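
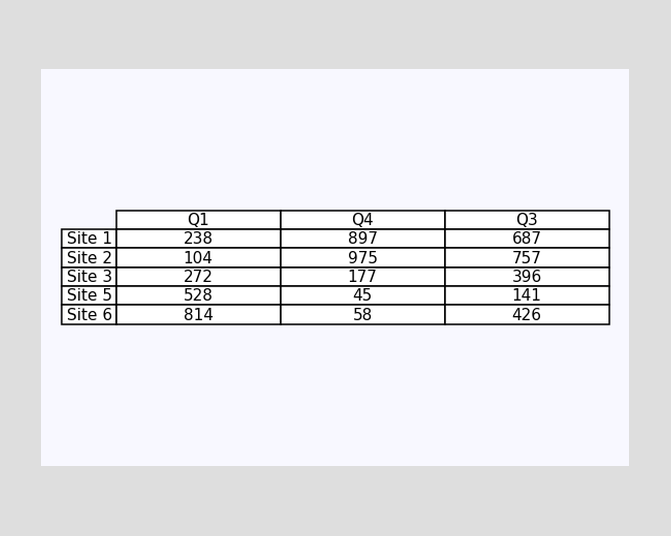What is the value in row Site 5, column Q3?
The (Site 5, Q3) cell reads 141.

141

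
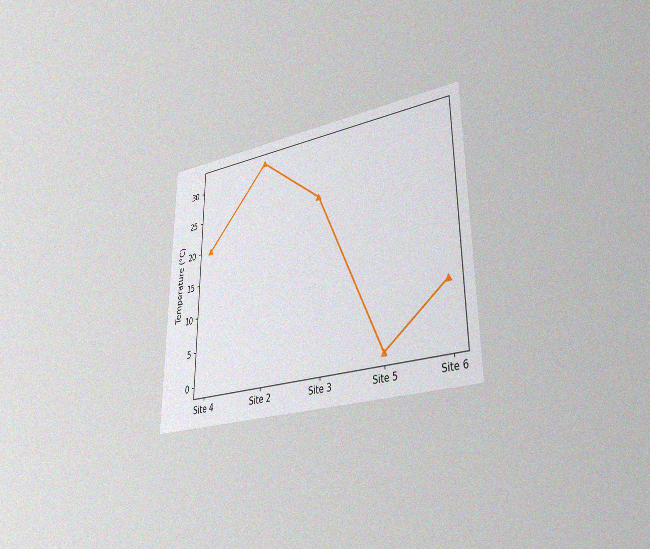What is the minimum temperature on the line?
The chart is viewed slightly from the right, with some photo noise. The lowest point is at Site 5, and reading across to the y-axis gives 0°C.

0°C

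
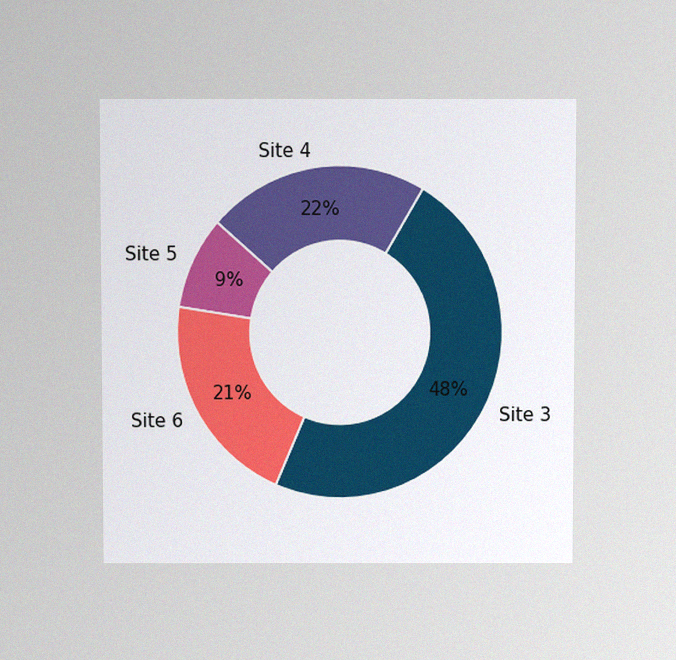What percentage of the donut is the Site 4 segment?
22%

The chart is viewed slightly from above, with some photo noise. The Site 4 segment takes up 22% of the ring.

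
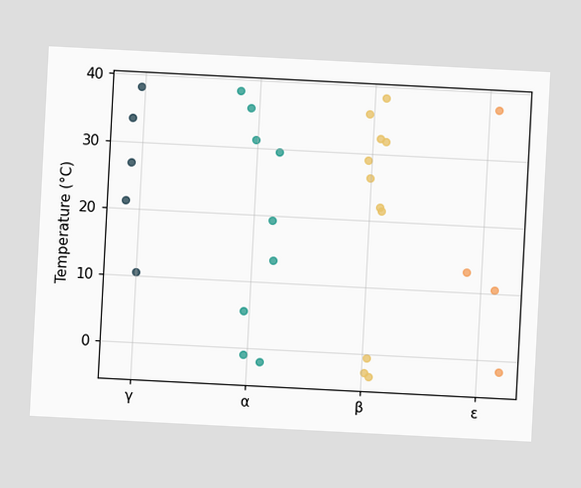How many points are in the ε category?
4

The chart is tilted about 3° clockwise. Counting the markers in the ε column gives 4.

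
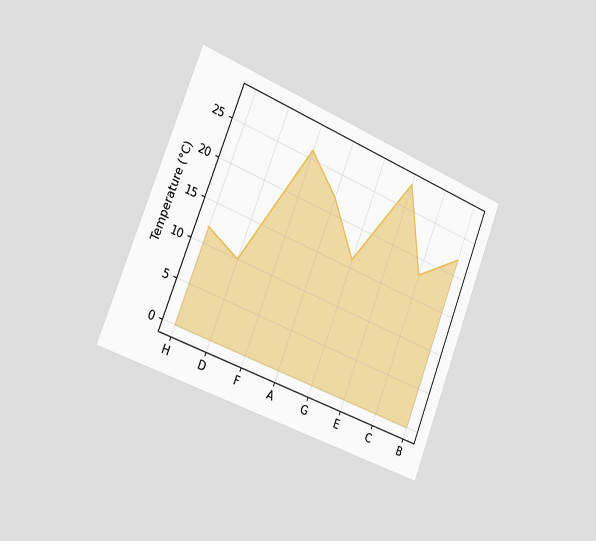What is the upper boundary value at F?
The chart is tilted about 21° clockwise and viewed slightly from the left. At F the upper boundary is at 26°C.

26°C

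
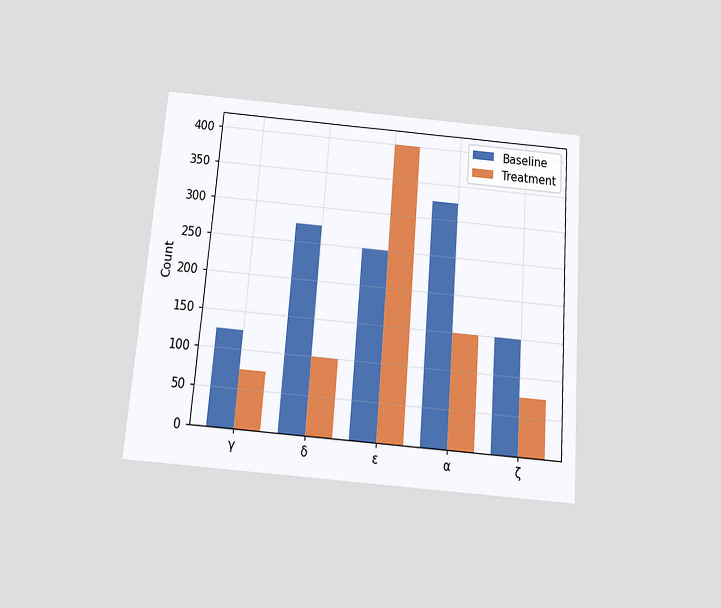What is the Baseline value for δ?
The chart is tilted about 5° clockwise and viewed slightly from below. The Baseline bar at δ reaches 275 on the y-axis.

275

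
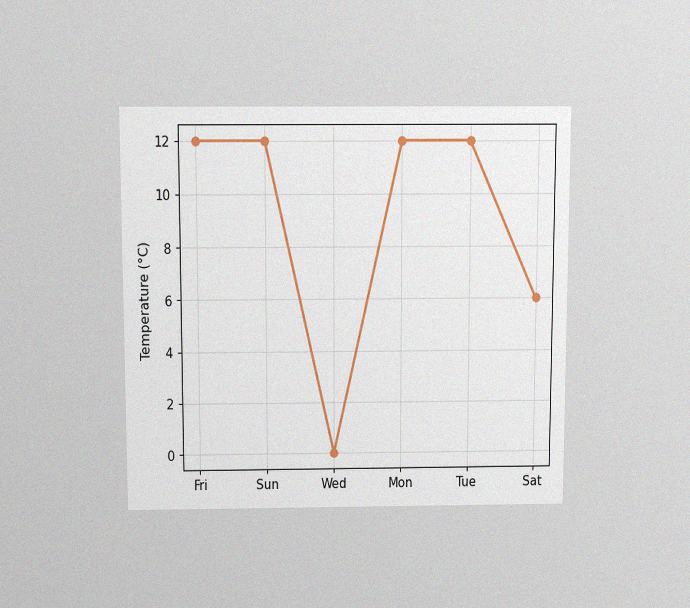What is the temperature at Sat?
The chart is viewed slightly from above, with some photo noise. At Sat, the line is at 6°C.

6°C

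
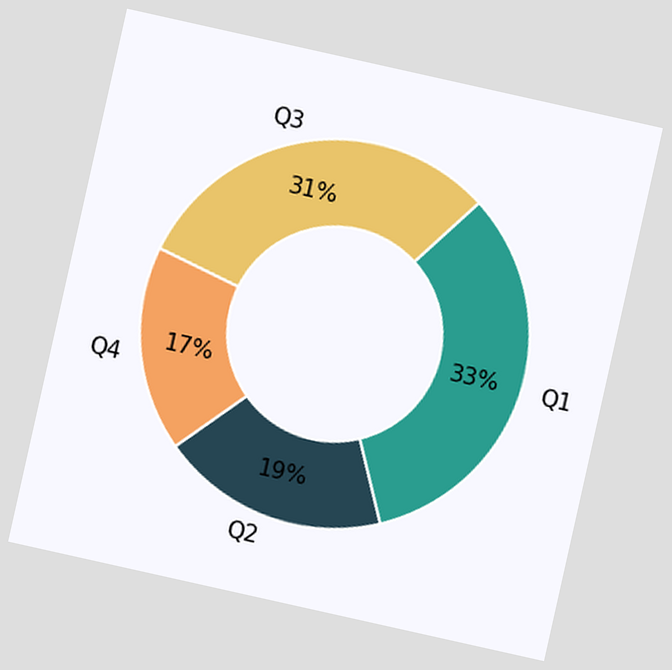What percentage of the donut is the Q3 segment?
The chart is tilted about 13° clockwise. The Q3 segment takes up 31% of the ring.

31%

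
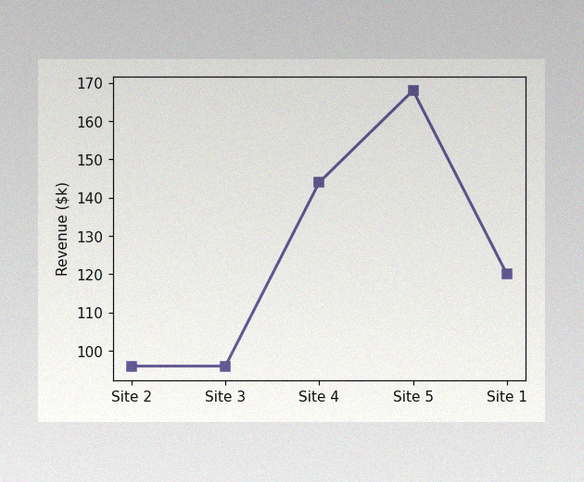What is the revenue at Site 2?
$96k

The image has some photo noise and uneven lighting. At Site 2, the line is at $96k.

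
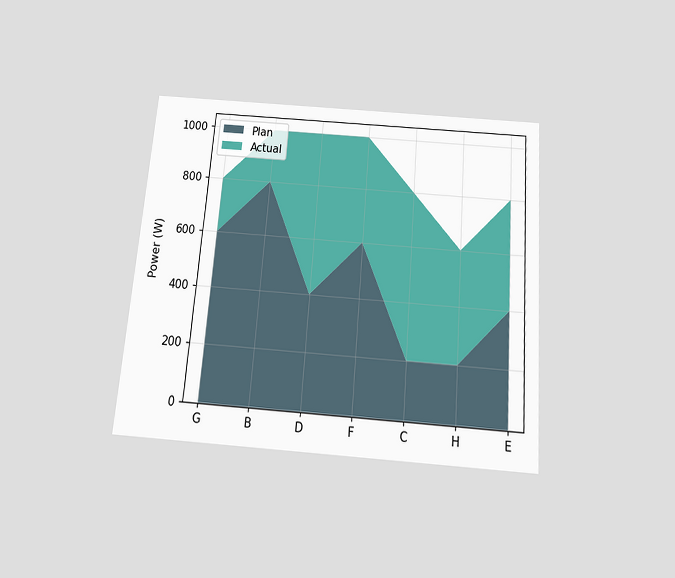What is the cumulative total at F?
The chart is tilted about 5° clockwise and viewed slightly from below. The stacked total at F reaches 1000W.

1000W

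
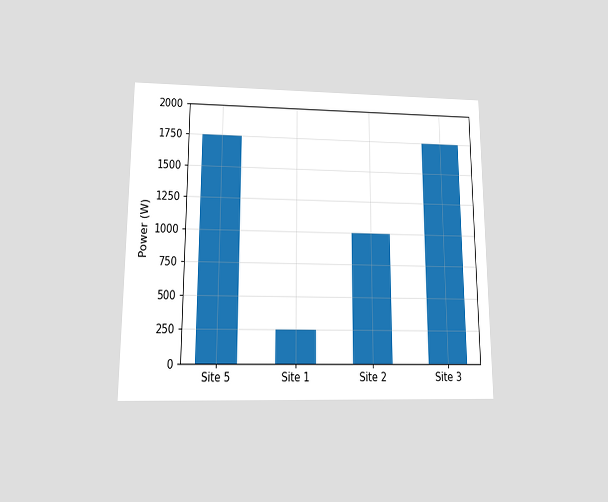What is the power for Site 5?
1750W

The chart is viewed slightly from below. Reading along the chart's y-axis, the Site 5 bar reaches 1750W.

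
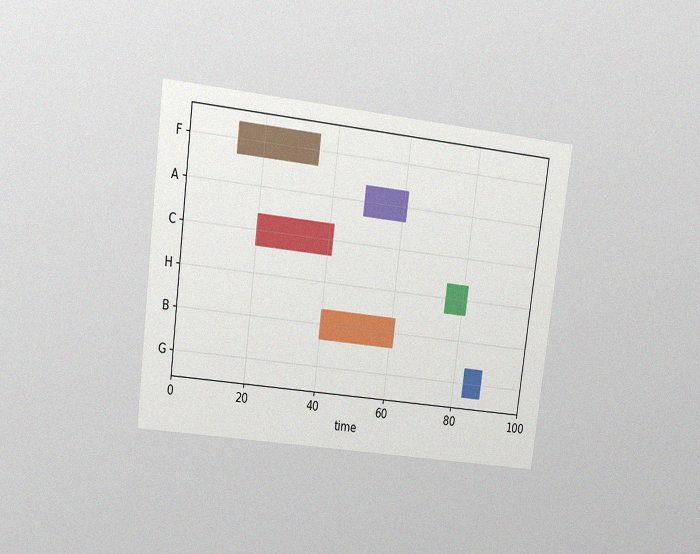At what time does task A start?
49

The chart is tilted about 7° clockwise and viewed at a slight angle, with some photo noise. The A bar begins at t=49.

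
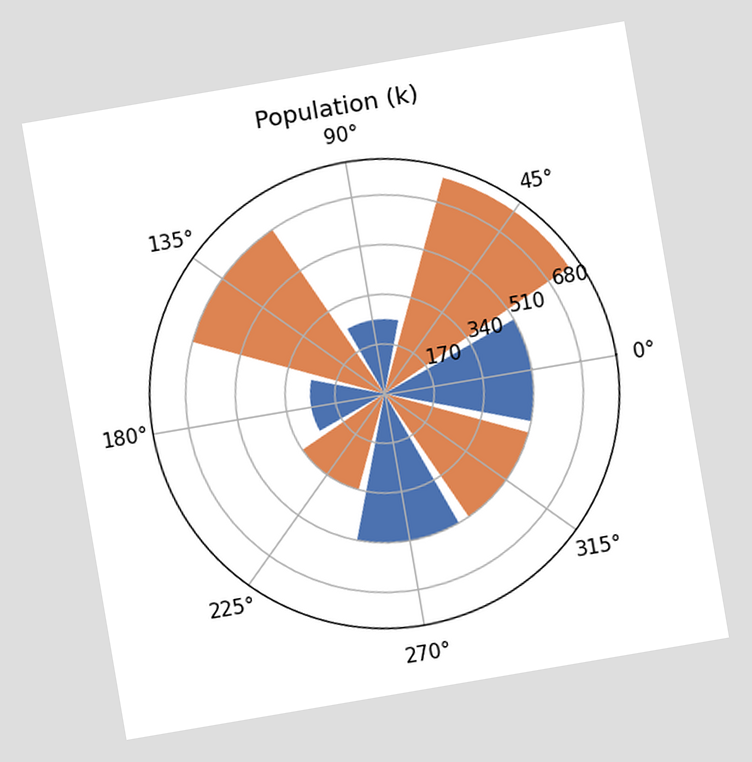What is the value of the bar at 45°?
765k

The chart is tilted about 10° counter-clockwise. The bar at 45° reaches 765k on the radial axis.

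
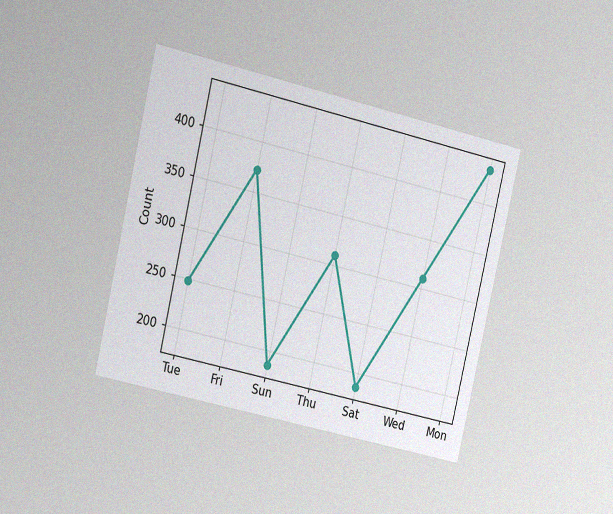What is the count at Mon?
434

The chart is tilted about 13° clockwise and viewed slightly from the left, with some photo noise. At Mon, the line is at 434.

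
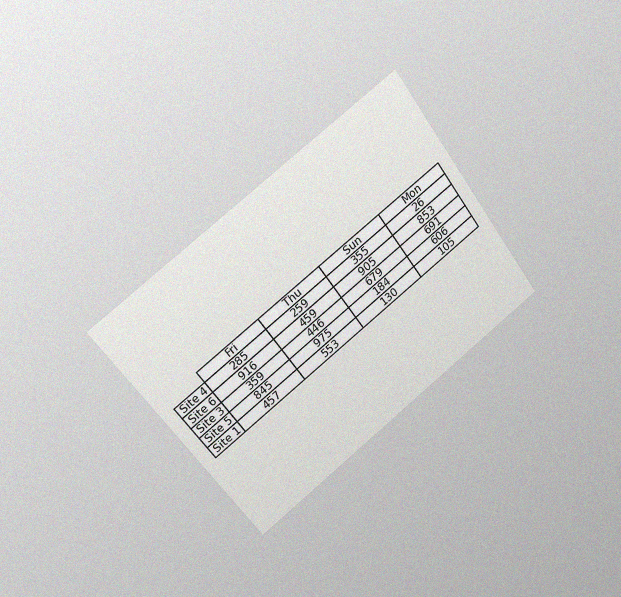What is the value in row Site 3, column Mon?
691

The chart is tilted about 37° counter-clockwise and viewed slightly from the left, with some photo noise. The (Site 3, Mon) cell reads 691.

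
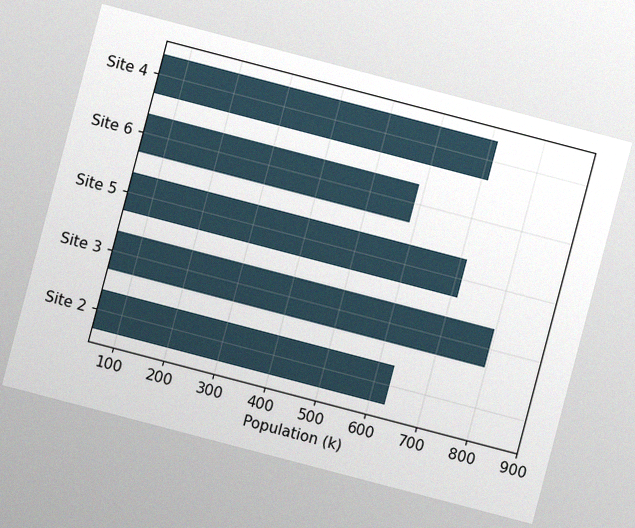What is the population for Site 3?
The chart is tilted about 15° clockwise, with some photo noise. Reading along the chart's x-axis, the Site 3 bar reaches 798k.

798k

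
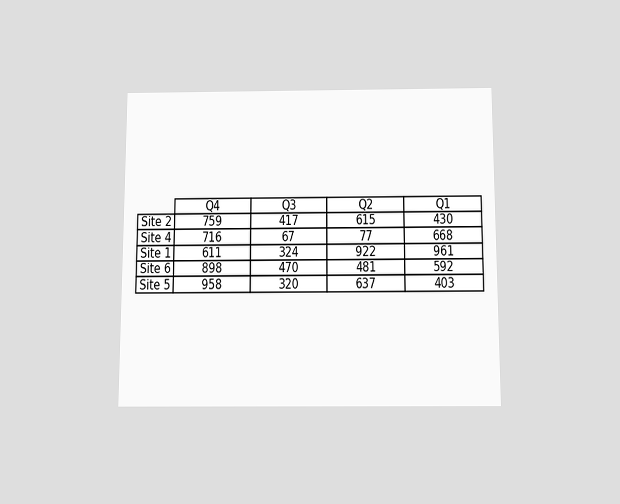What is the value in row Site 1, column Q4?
The chart is viewed slightly from below. The (Site 1, Q4) cell reads 611.

611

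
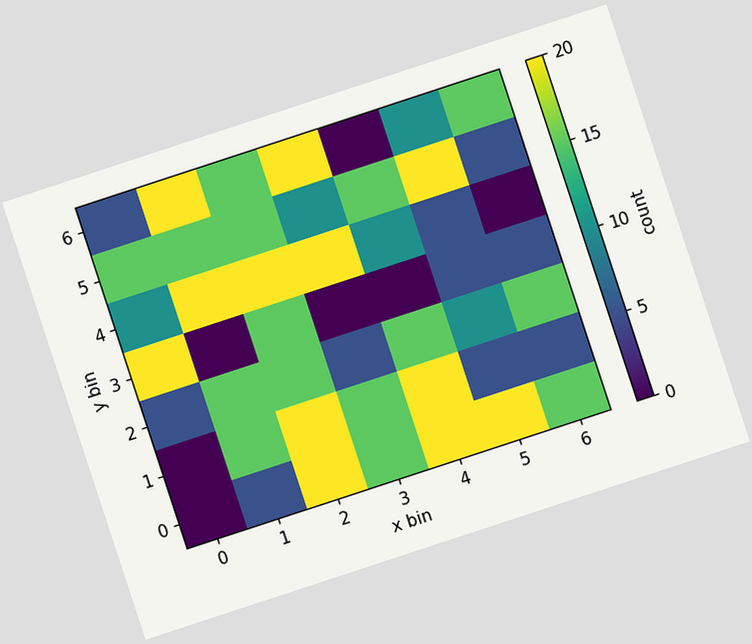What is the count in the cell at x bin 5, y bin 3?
5

The chart is tilted about 18° counter-clockwise. Matching the cell (5, 3) against the colorbar gives 5.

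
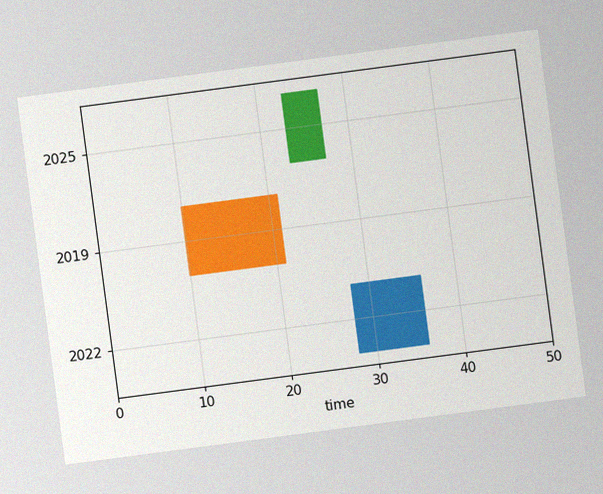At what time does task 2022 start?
The chart is tilted about 7° counter-clockwise, with some photo noise. The 2022 bar begins at t=28.

28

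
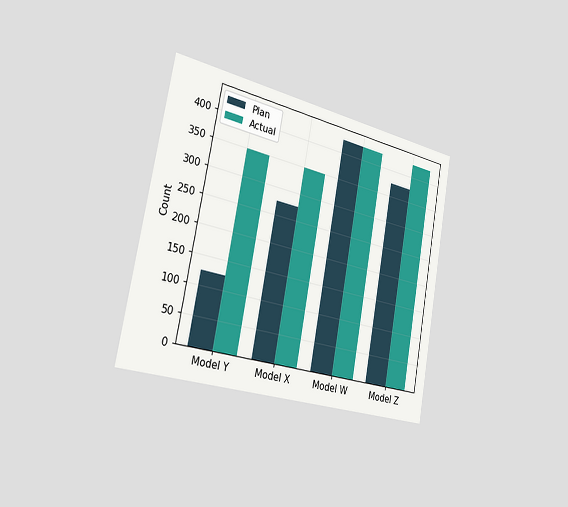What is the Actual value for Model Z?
425

The chart is tilted about 10° clockwise and viewed slightly from the left. The Actual bar at Model Z reaches 425 on the y-axis.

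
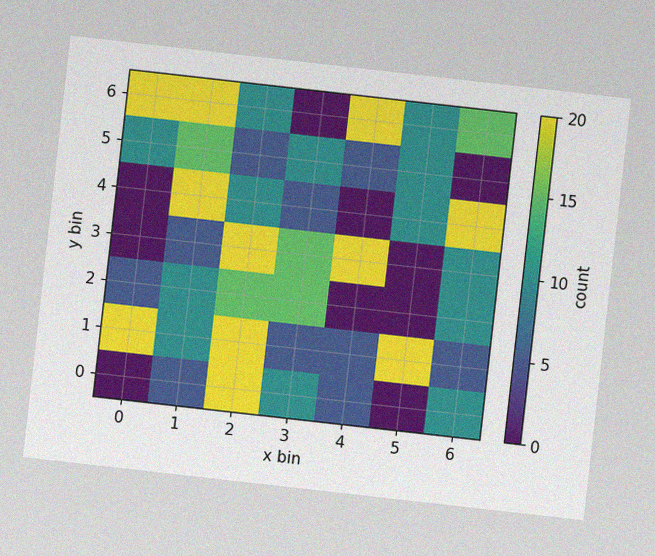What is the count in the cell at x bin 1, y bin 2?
10

The chart is tilted about 6° clockwise, with some photo noise. Matching the cell (1, 2) against the colorbar gives 10.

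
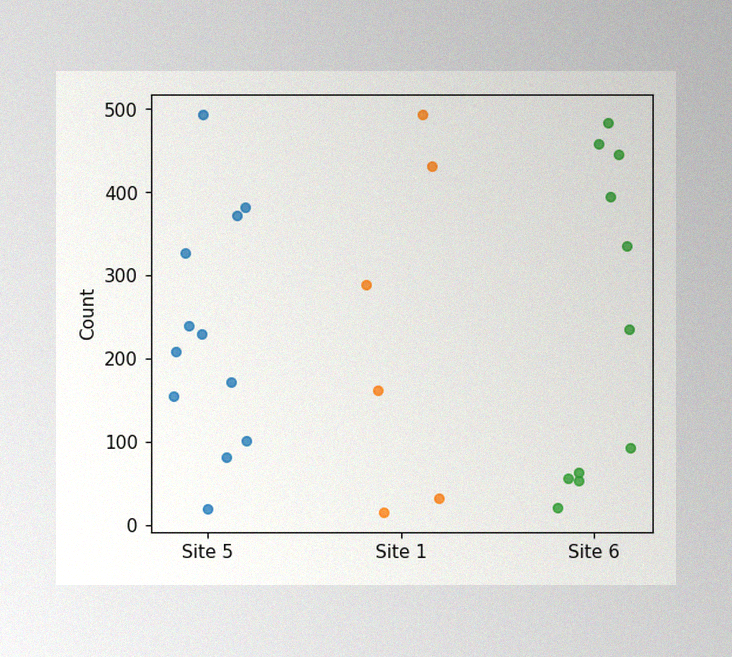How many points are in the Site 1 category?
6

The image has some photo noise and uneven lighting. Counting the markers in the Site 1 column gives 6.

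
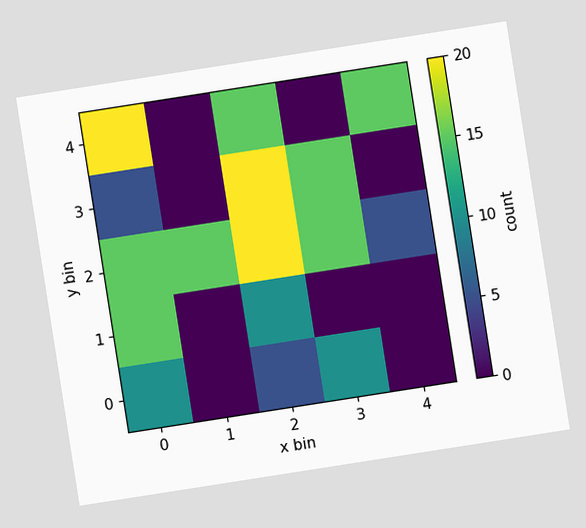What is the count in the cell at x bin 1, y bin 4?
The chart is tilted about 9° counter-clockwise. Matching the cell (1, 4) against the colorbar gives 0.

0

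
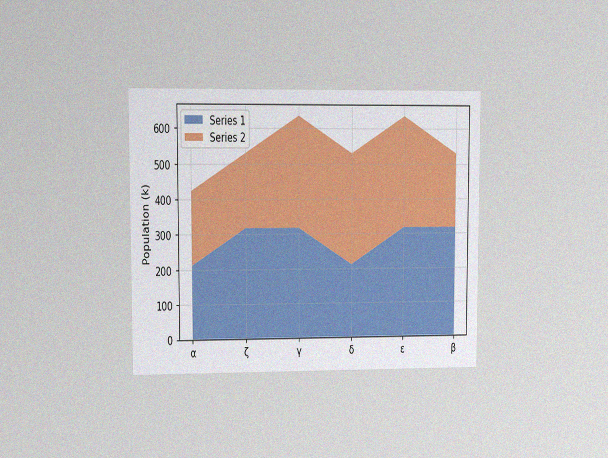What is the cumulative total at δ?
530k

The chart is viewed at a slight angle, with some photo noise. The stacked total at δ reaches 530k.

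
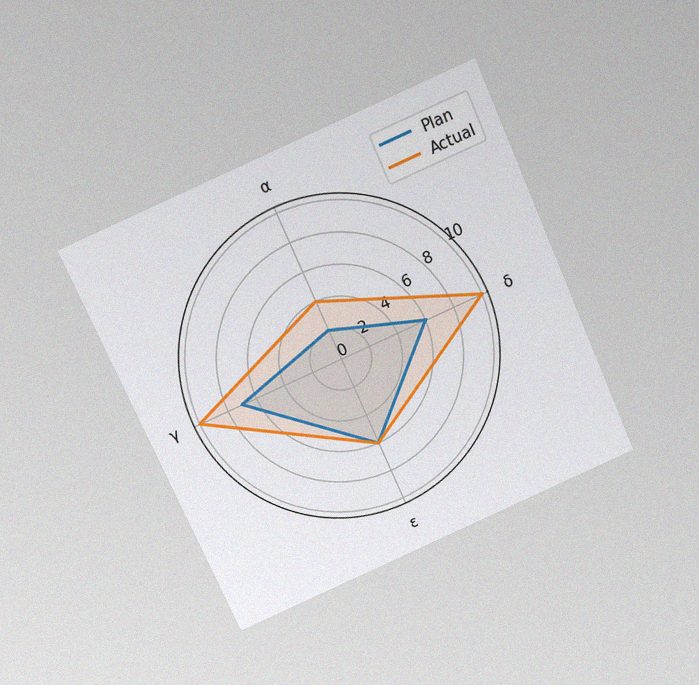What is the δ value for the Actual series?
The chart is tilted about 24° counter-clockwise and viewed slightly from above, with some photo noise. On the δ axis, Actual reaches 10.

10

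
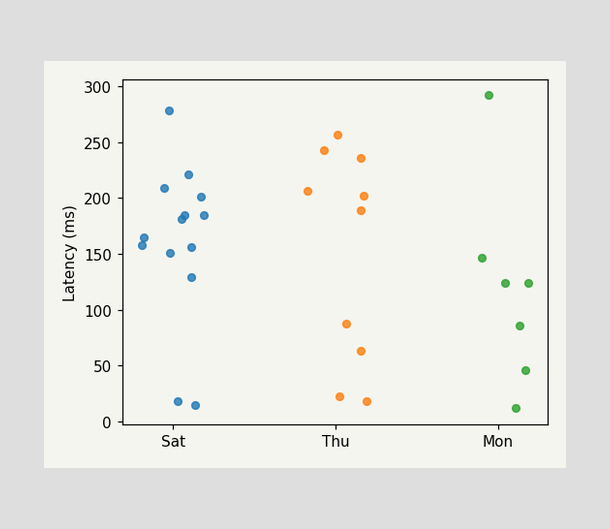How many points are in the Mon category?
Counting the markers in the Mon column gives 7.

7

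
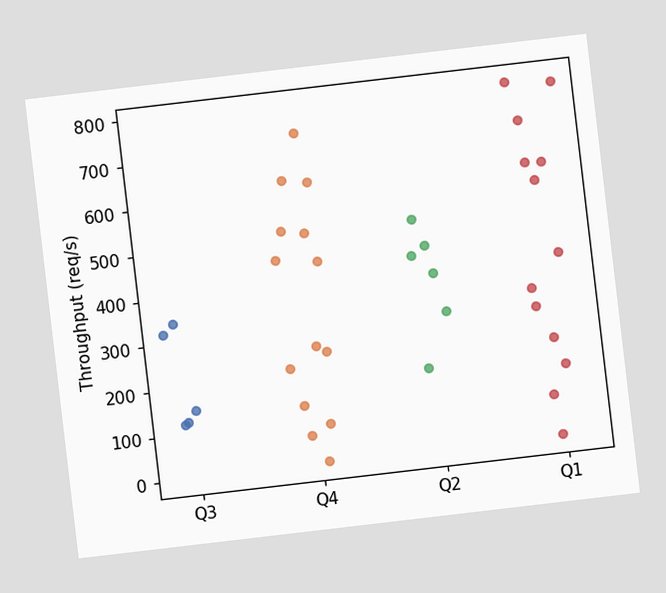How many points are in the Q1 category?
The chart is tilted about 7° counter-clockwise. Counting the markers in the Q1 column gives 13.

13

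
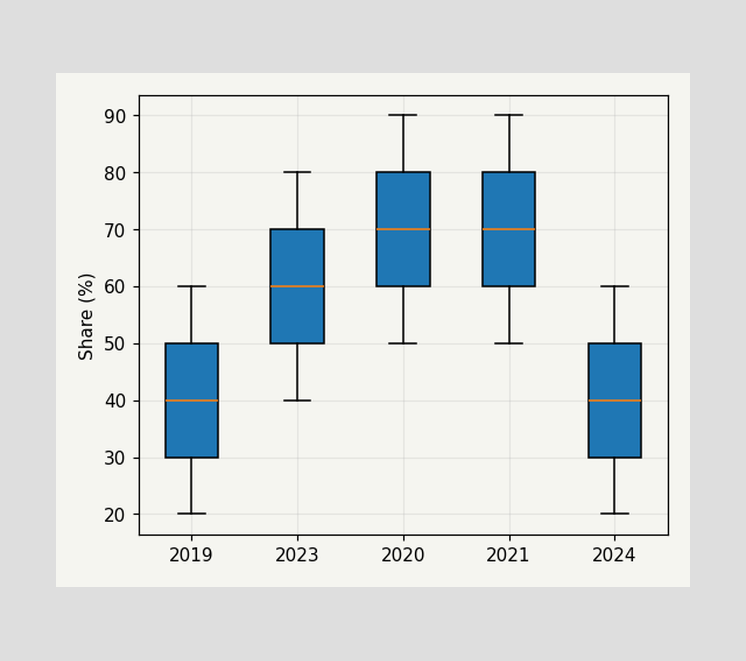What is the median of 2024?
The median line in the 2024 box sits at 40%.

40%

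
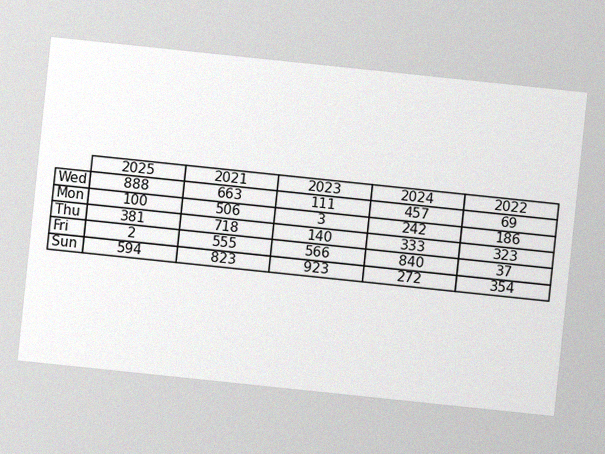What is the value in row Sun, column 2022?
The chart is tilted about 6° clockwise, with some photo noise. The (Sun, 2022) cell reads 354.

354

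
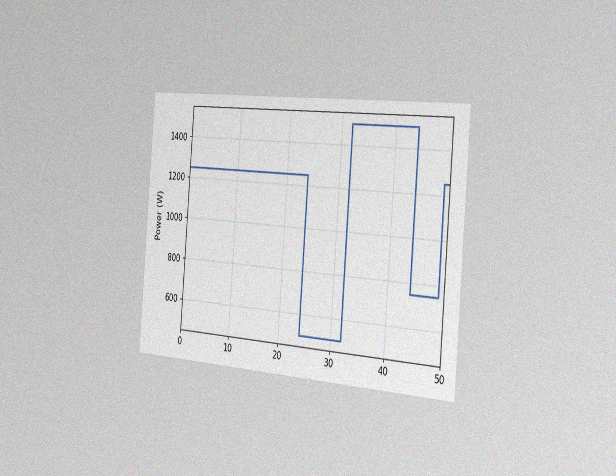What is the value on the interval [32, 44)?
The chart is tilted about 5° clockwise and viewed slightly from the right, with some photo noise. On [32, 44) the step sits at 1500W.

1500W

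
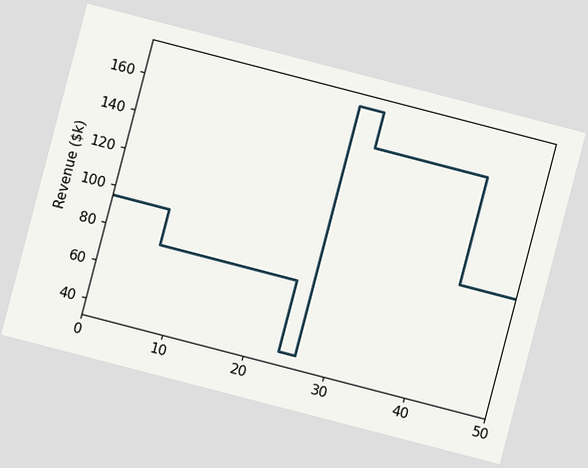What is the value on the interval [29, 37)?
$152k

The chart is tilted about 15° clockwise. On [29, 37) the step sits at $152k.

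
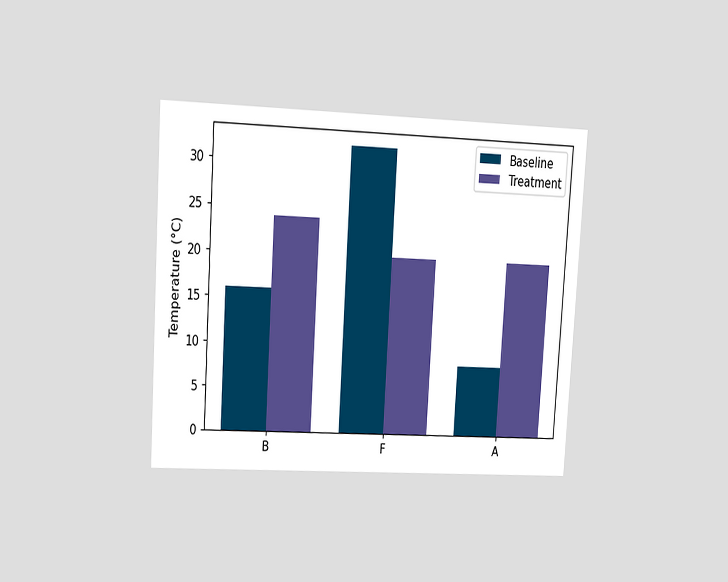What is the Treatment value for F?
The chart is tilted about 4° clockwise and viewed at a slight angle. The Treatment bar at F reaches 20°C on the y-axis.

20°C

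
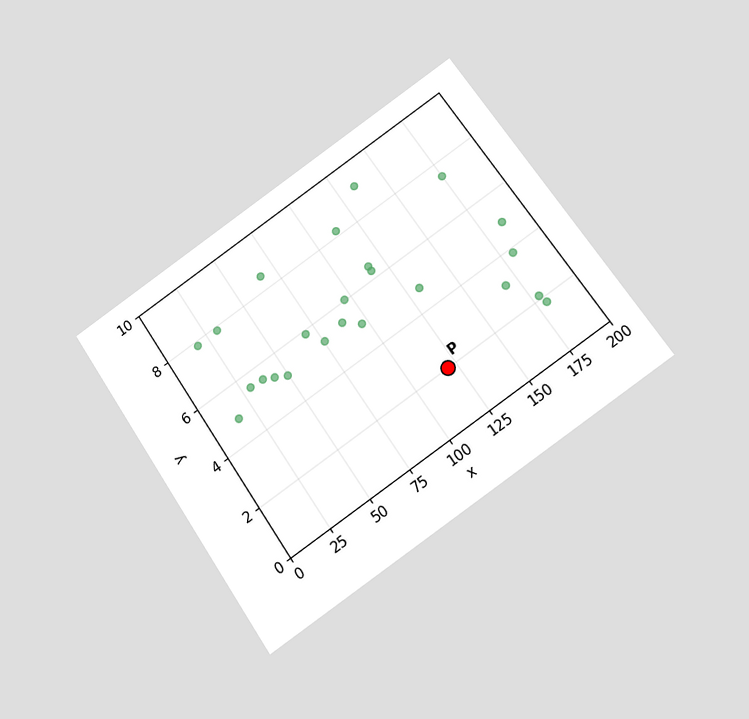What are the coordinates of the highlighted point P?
(120, 2)

The chart is tilted about 35° counter-clockwise and viewed at a slight angle. Following the gridlines from P to each axis, P sits at (120, 2).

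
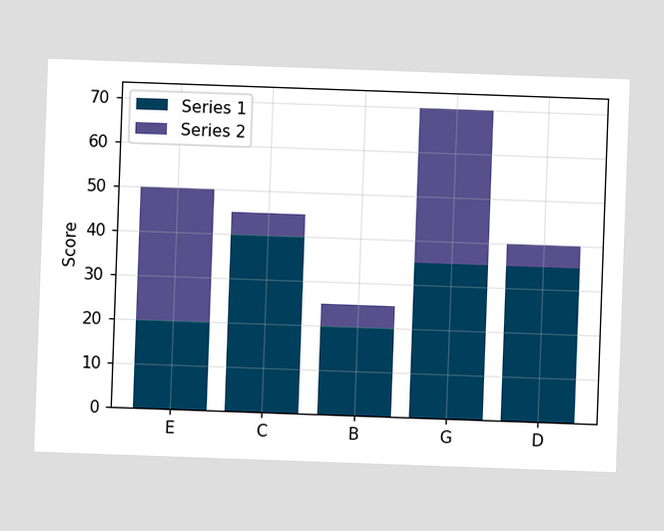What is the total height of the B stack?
The chart is tilted about 2° clockwise. The B stack's top reaches 25 on the y-axis.

25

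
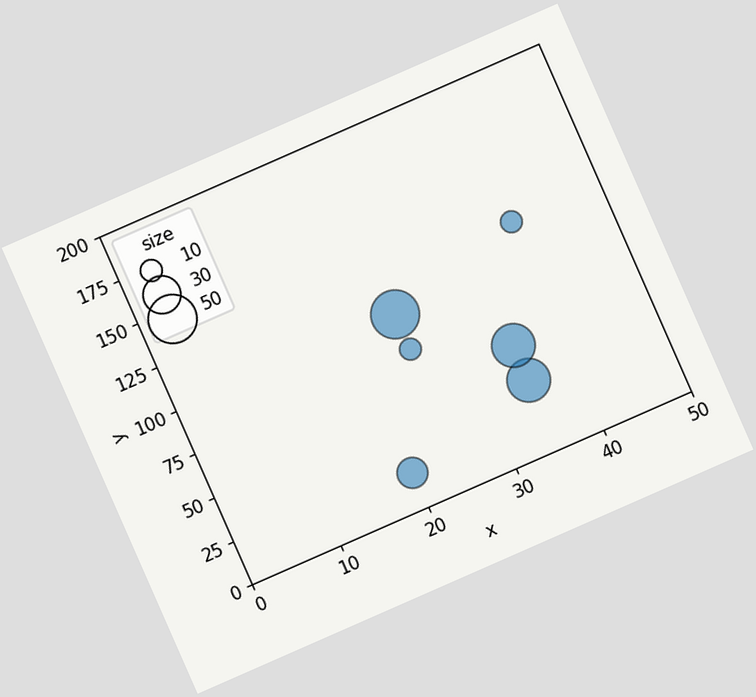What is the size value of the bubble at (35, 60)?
40

The chart is tilted about 24° counter-clockwise. Matching the bubble at (35, 60) against the size legend gives 40.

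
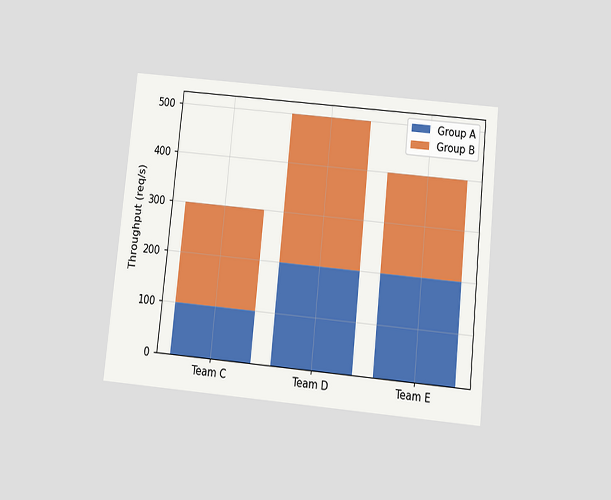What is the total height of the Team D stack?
500req/s

The chart is tilted about 6° clockwise and viewed slightly from below. The Team D stack's top reaches 500req/s on the y-axis.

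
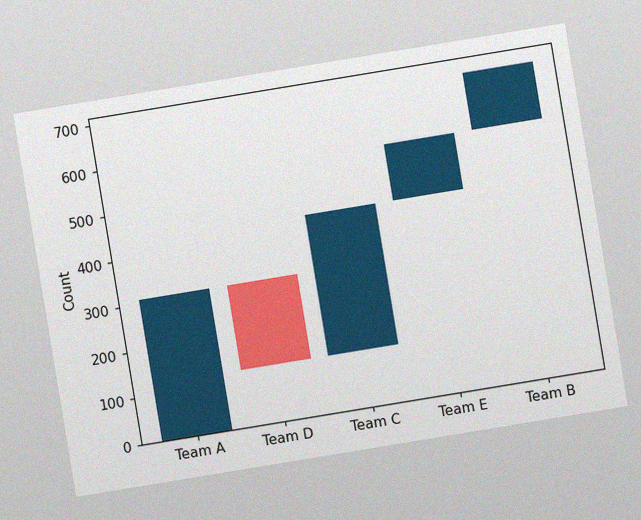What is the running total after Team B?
The chart is tilted about 9° counter-clockwise, with some photo noise. After Team B the running total reaches 682.

682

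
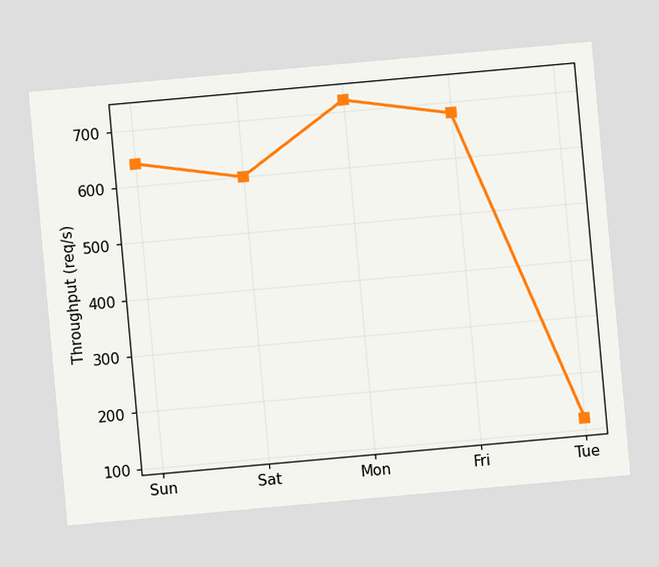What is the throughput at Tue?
120req/s

The chart is tilted about 5° counter-clockwise. At Tue, the line is at 120req/s.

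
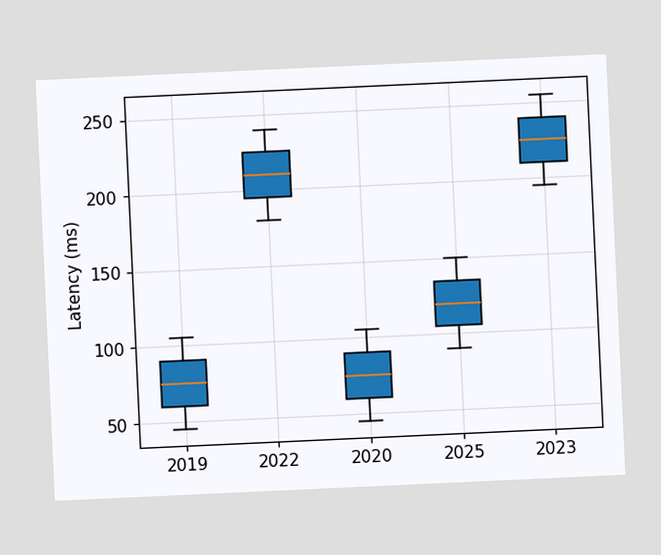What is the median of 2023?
The chart is tilted about 3° counter-clockwise. The median line in the 2023 box sits at 225ms.

225ms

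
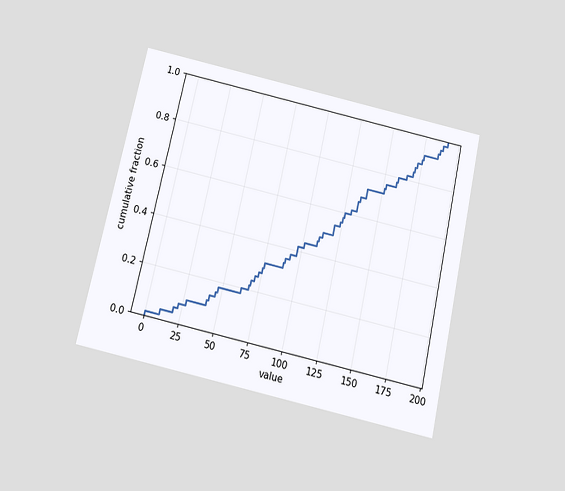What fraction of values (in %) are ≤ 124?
The chart is tilted about 13° clockwise and viewed slightly from below. At x=124 the ECDF step is at 56%.

56%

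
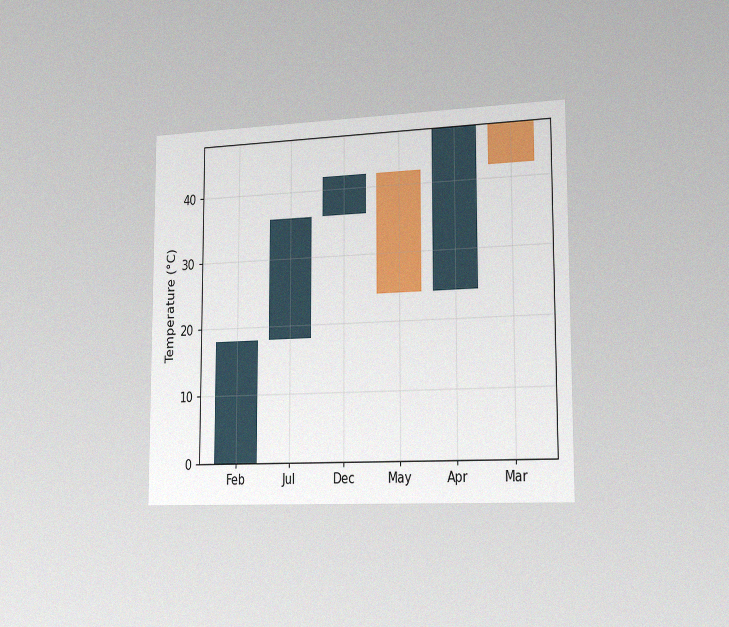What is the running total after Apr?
48°C

The chart is viewed slightly from the right, with some photo noise. After Apr the running total reaches 48°C.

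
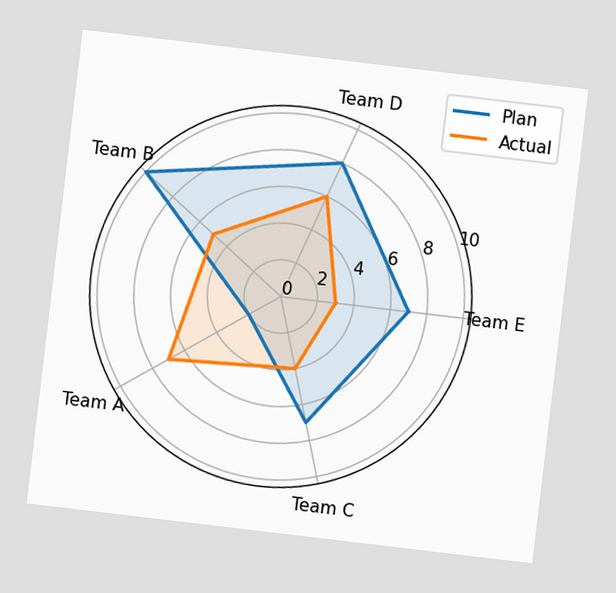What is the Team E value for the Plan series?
7

The chart is tilted about 7° clockwise. On the Team E axis, Plan reaches 7.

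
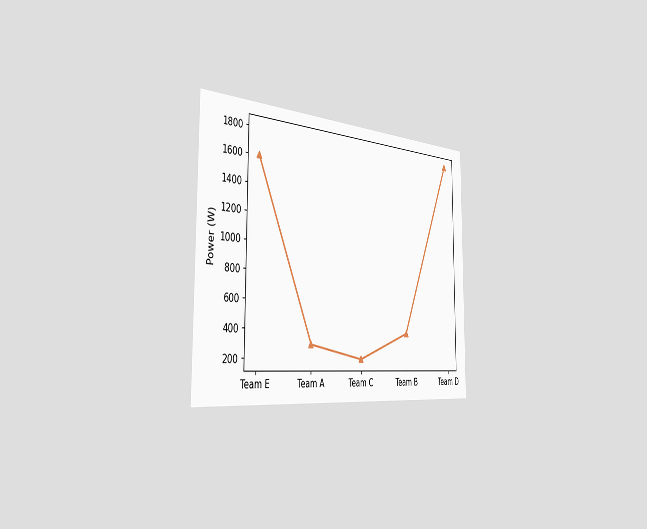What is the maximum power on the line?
1800W

The chart is viewed slightly from the left. The highest point is at Team D, and reading across to the y-axis gives 1800W.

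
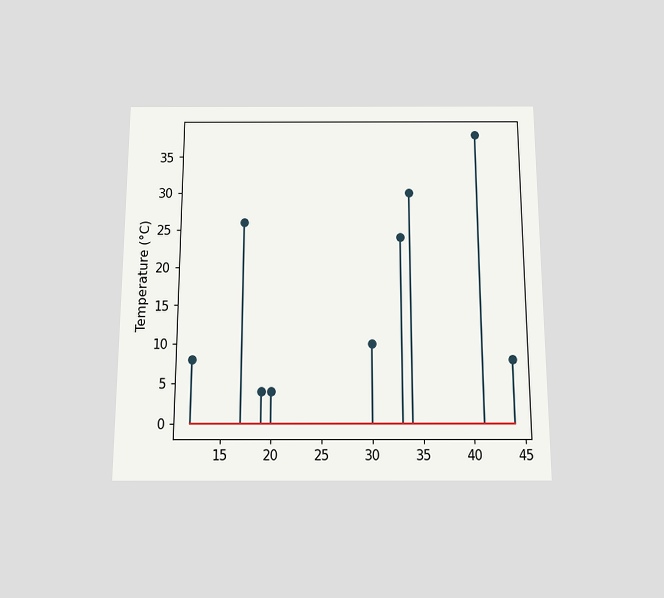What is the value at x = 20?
4°C

The chart is viewed slightly from below. The stem at x=20 reaches 4°C.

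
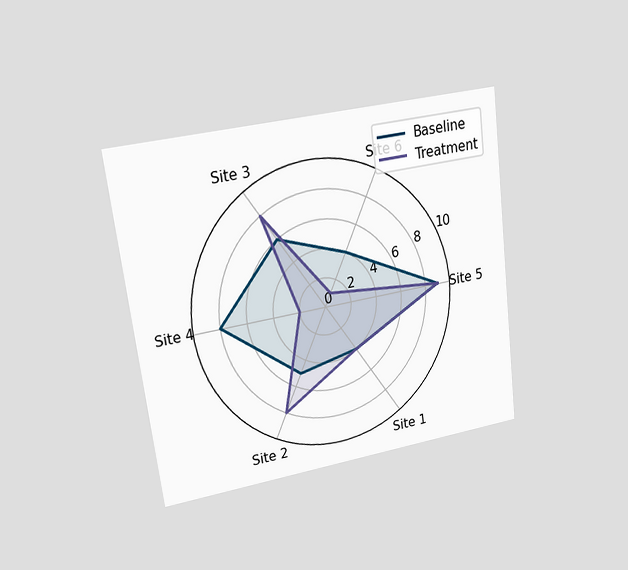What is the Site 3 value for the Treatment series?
8

The chart is tilted about 7° counter-clockwise and viewed at a slight angle. On the Site 3 axis, Treatment reaches 8.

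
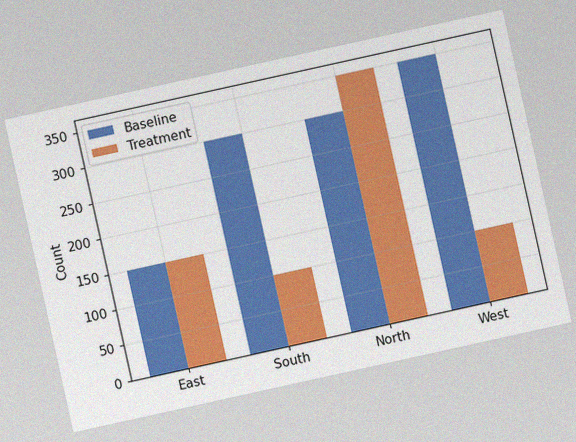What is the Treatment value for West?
The chart is tilted about 12° counter-clockwise, with some photo noise. The Treatment bar at West reaches 100 on the y-axis.

100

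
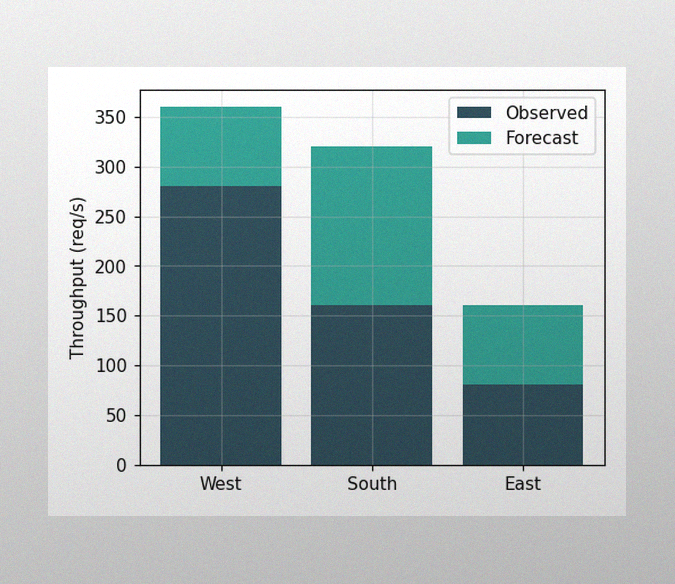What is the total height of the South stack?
320req/s

The image has some photo noise and uneven lighting. The South stack's top reaches 320req/s on the y-axis.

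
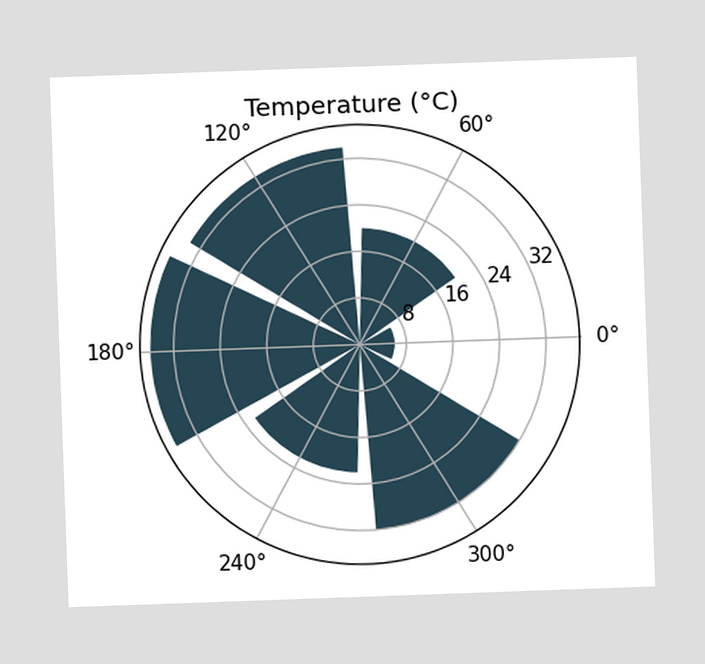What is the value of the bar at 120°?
34°C

The chart is tilted about 2° counter-clockwise. The bar at 120° reaches 34°C on the radial axis.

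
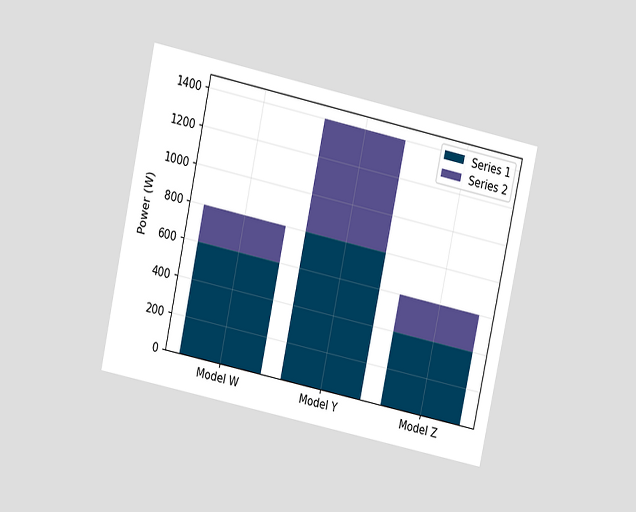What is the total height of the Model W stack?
800W

The chart is tilted about 12° clockwise and viewed at a slight angle. The Model W stack's top reaches 800W on the y-axis.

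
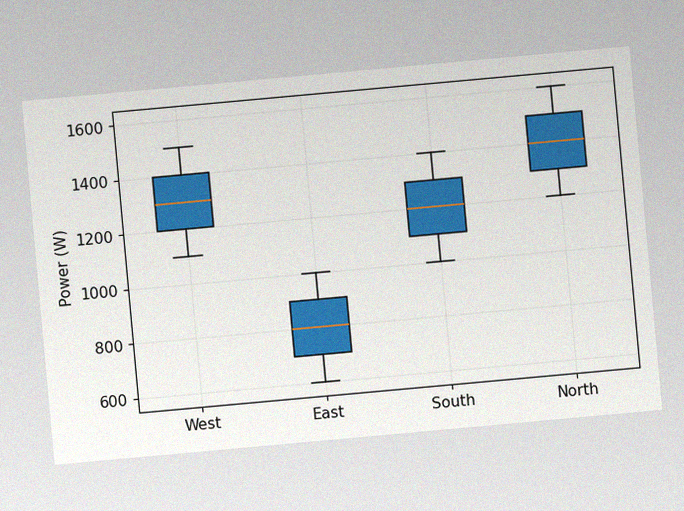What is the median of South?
1200W

The chart is tilted about 5° counter-clockwise, with some photo noise. The median line in the South box sits at 1200W.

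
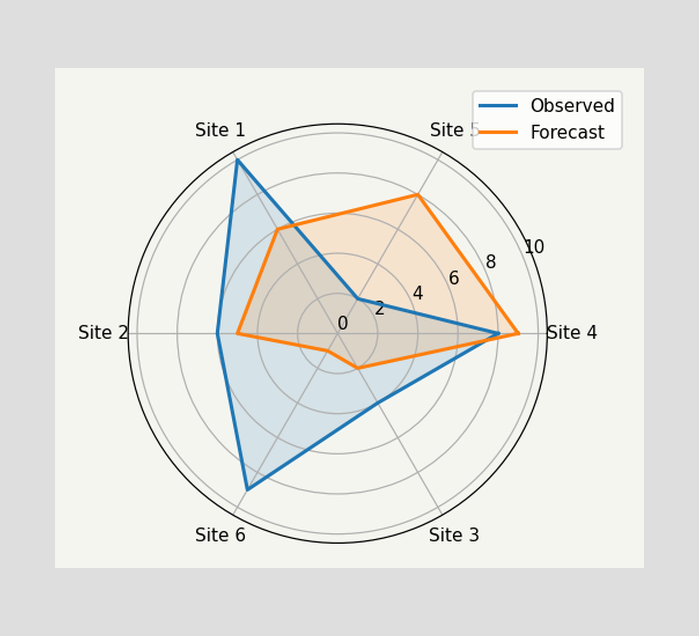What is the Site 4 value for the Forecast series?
On the Site 4 axis, Forecast reaches 9.

9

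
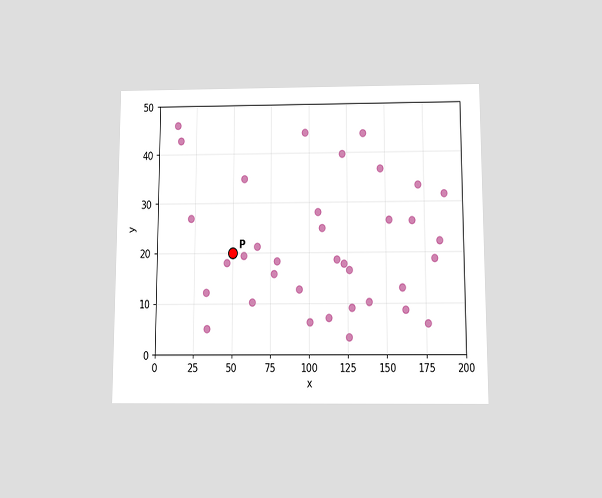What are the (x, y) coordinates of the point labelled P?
(50, 20)

The chart is viewed slightly from below. Following the gridlines from P to each axis, P sits at (50, 20).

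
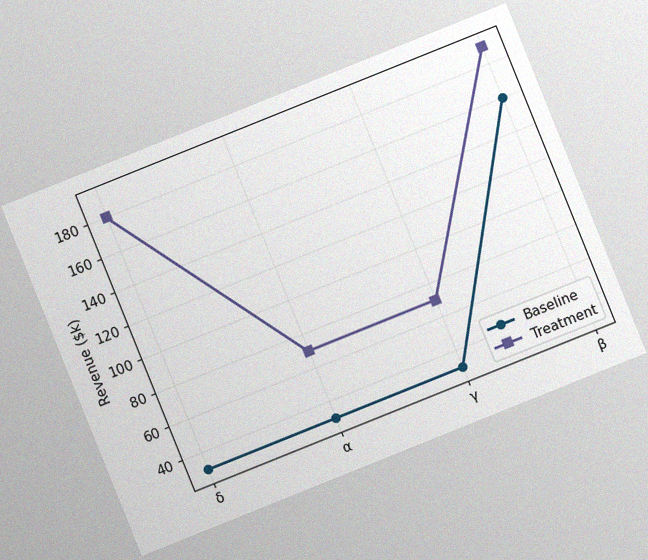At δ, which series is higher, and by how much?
Treatment, by $150k

The chart is tilted about 22° counter-clockwise, with some photo noise. At δ, Treatment sits above the other line by $150k.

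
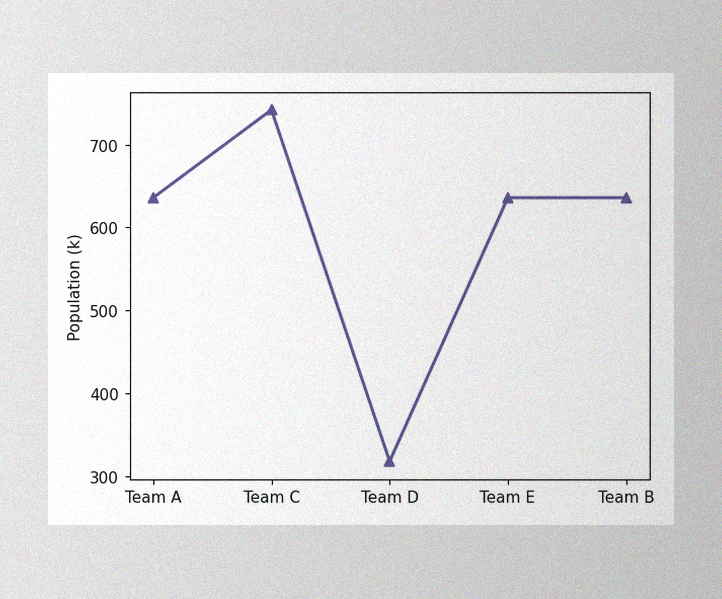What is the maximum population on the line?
The image has some photo noise and uneven lighting. The highest point is at Team C, and reading across to the y-axis gives 742k.

742k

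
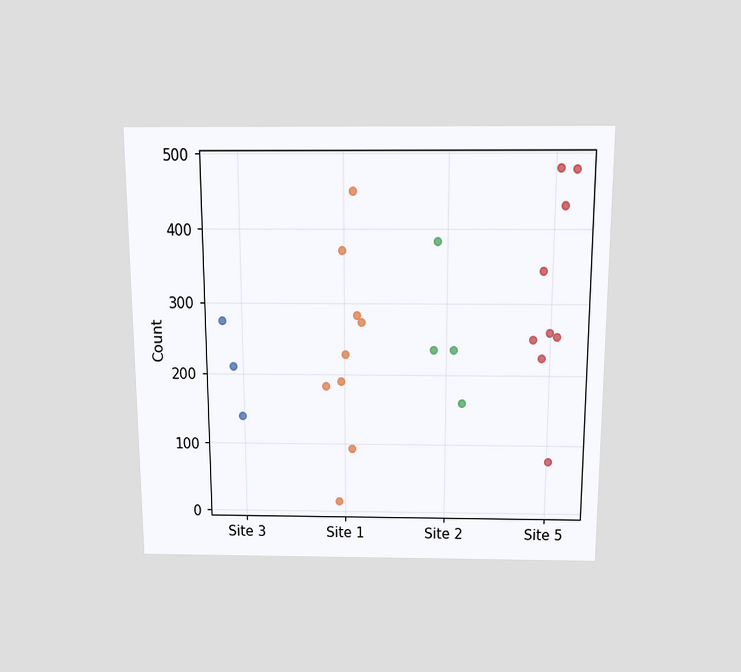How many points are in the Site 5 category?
9

The chart is viewed slightly from above. Counting the markers in the Site 5 column gives 9.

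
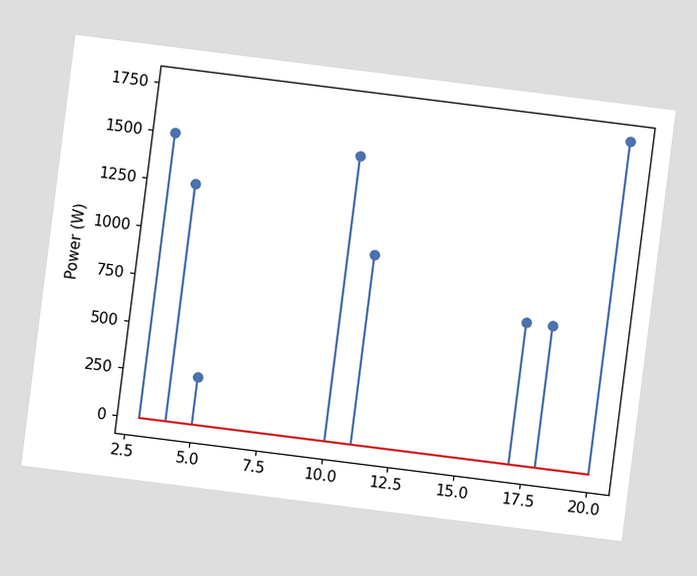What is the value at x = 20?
The chart is tilted about 7° clockwise. The stem at x=20 reaches 1750W.

1750W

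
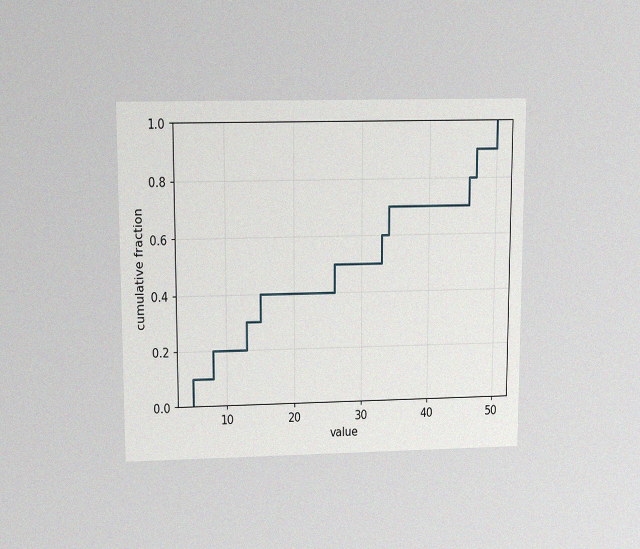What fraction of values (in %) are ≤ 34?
The chart is viewed slightly from above, with some photo noise. At x=34 the ECDF step is at 70%.

70%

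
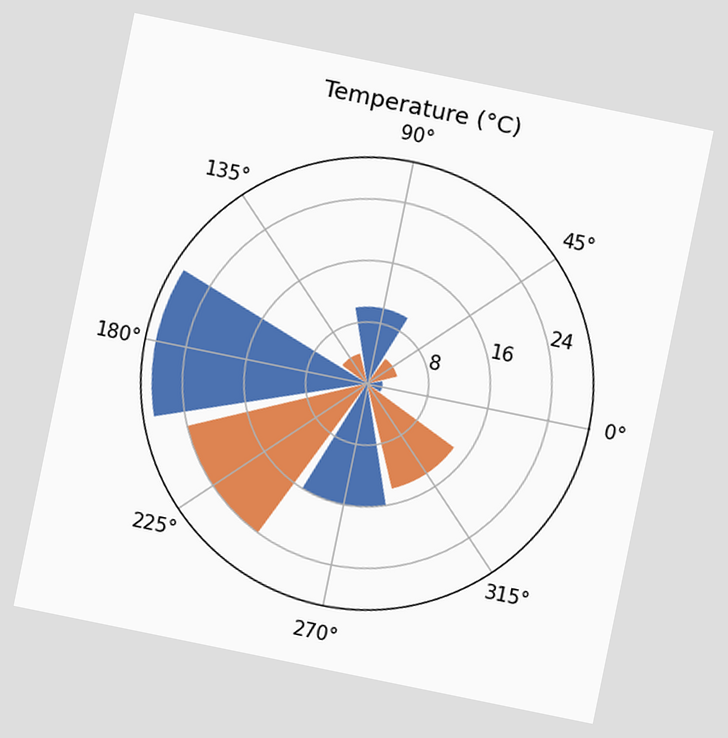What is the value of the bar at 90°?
10°C

The chart is tilted about 12° clockwise. The bar at 90° reaches 10°C on the radial axis.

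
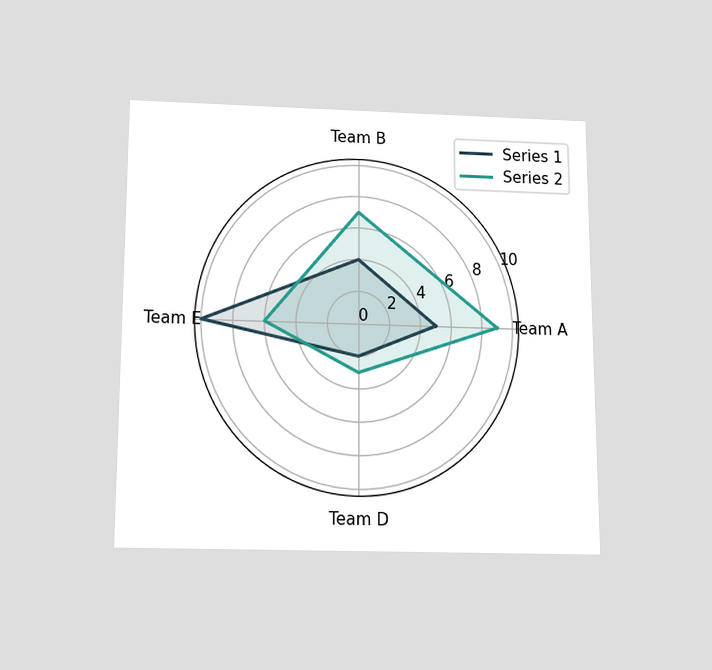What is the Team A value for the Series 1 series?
5

The chart is viewed slightly from below. On the Team A axis, Series 1 reaches 5.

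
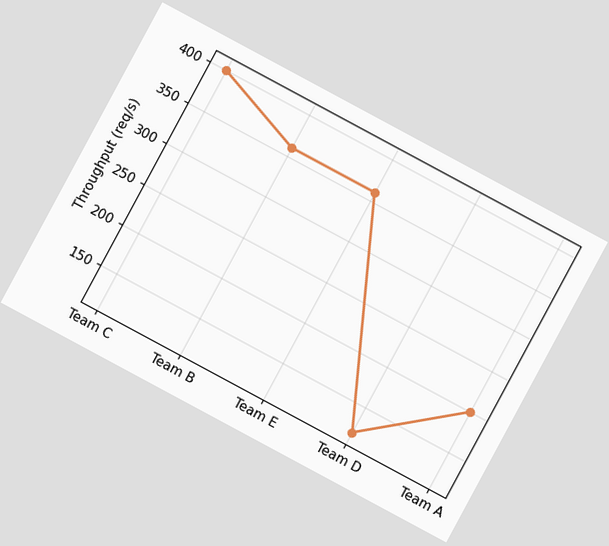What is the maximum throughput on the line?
The chart is tilted about 28° clockwise. The highest point is at Team C, and reading across to the y-axis gives 400req/s.

400req/s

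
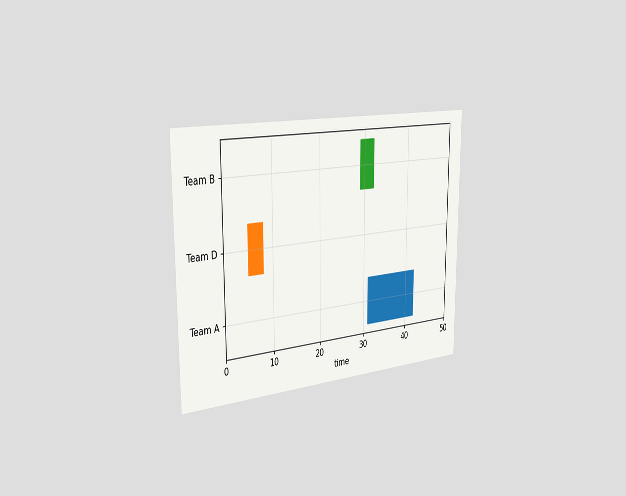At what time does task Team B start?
29

The chart is viewed slightly from the left. The Team B bar begins at t=29.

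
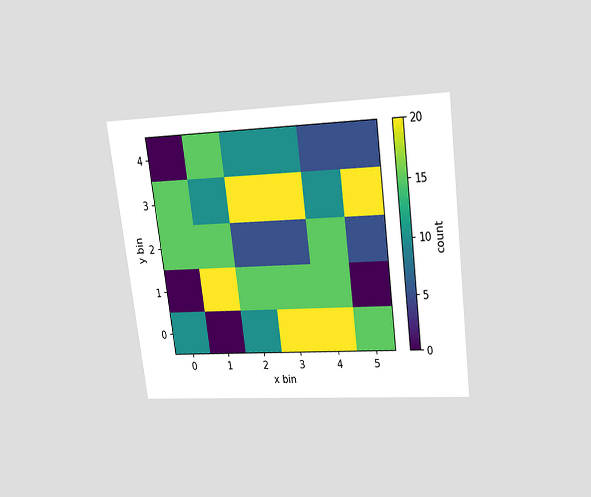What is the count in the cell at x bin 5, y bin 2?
5

The chart is tilted about 7° counter-clockwise and viewed slightly from above. Matching the cell (5, 2) against the colorbar gives 5.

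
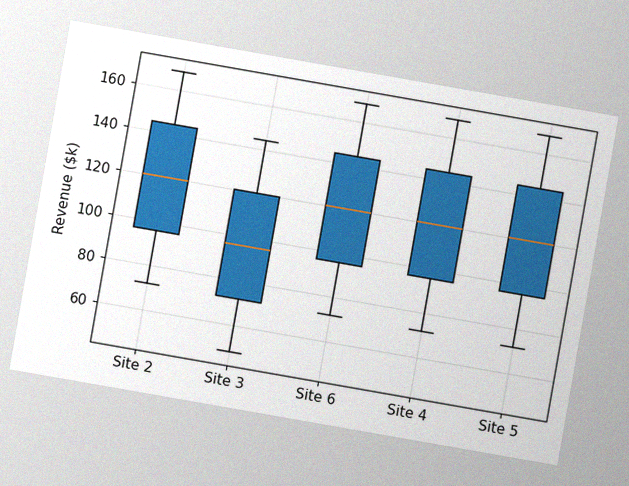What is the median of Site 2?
$120k

The chart is tilted about 10° clockwise, with some photo noise. The median line in the Site 2 box sits at $120k.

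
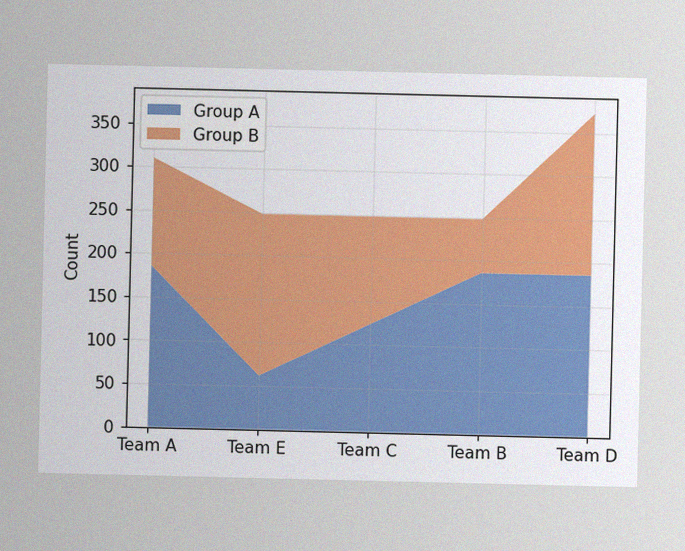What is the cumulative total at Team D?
The image has some photo noise and uneven lighting. The stacked total at Team D reaches 372.

372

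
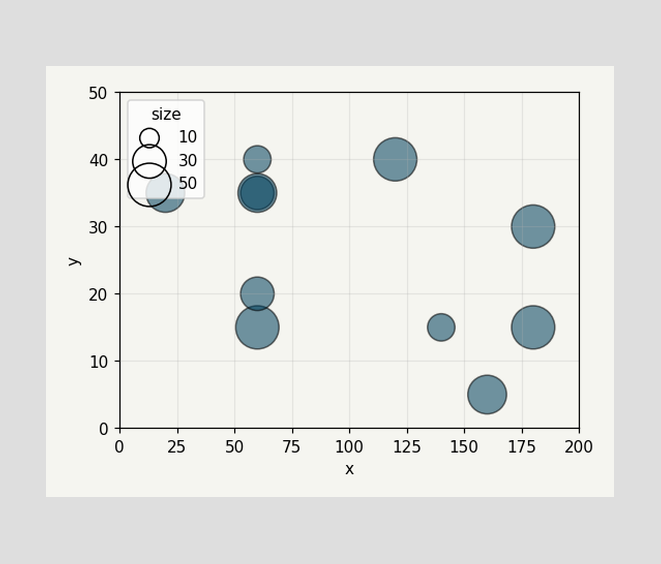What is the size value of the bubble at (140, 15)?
20

Matching the bubble at (140, 15) against the size legend gives 20.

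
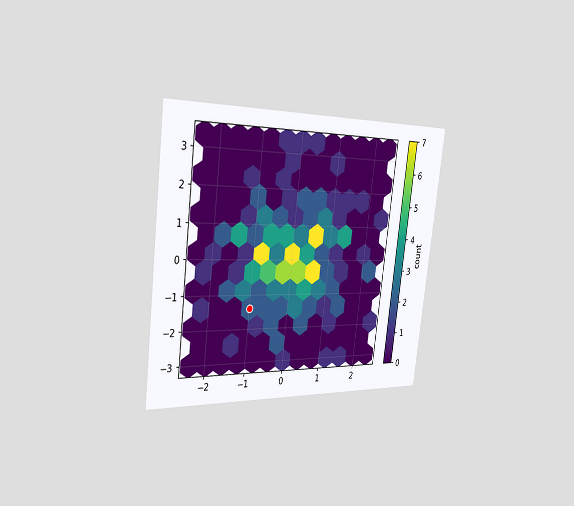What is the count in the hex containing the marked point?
2

The chart is tilted about 7° clockwise and viewed slightly from the left. The marked hex reads 2 on the colorbar.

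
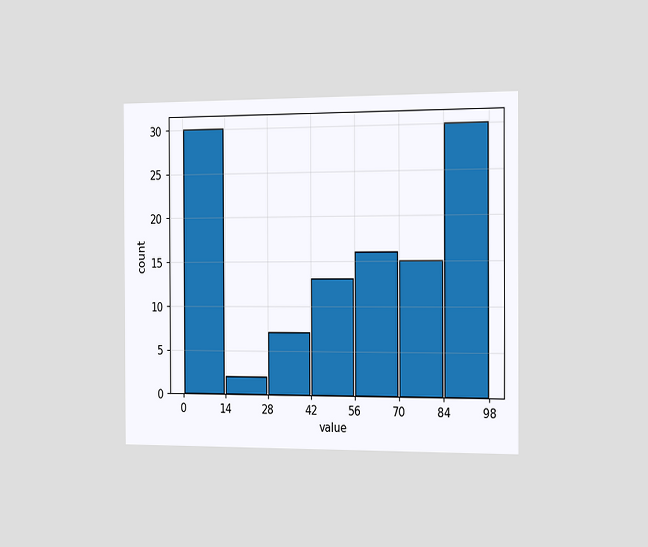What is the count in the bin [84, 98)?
30

The chart is viewed slightly from the right. The [84, 98) bin has height 30.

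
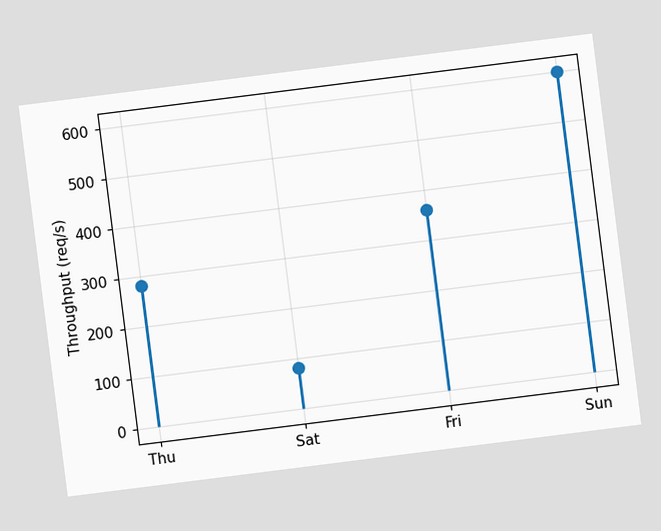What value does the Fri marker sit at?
360req/s

The chart is tilted about 7° counter-clockwise. The Fri marker sits at 360req/s.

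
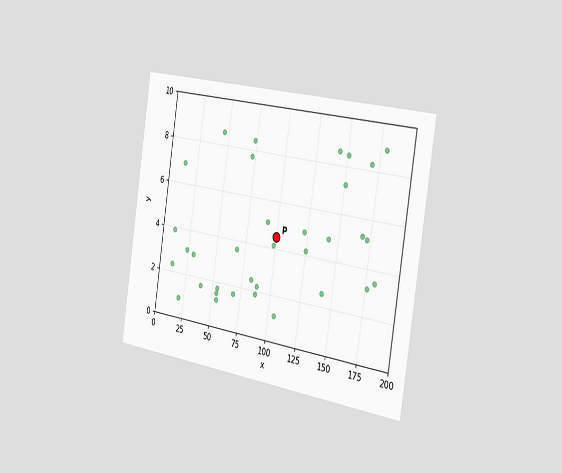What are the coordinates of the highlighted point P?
(100, 4.5)

The chart is tilted about 9° clockwise and viewed slightly from the right. Following the gridlines from P to each axis, P sits at (100, 4.5).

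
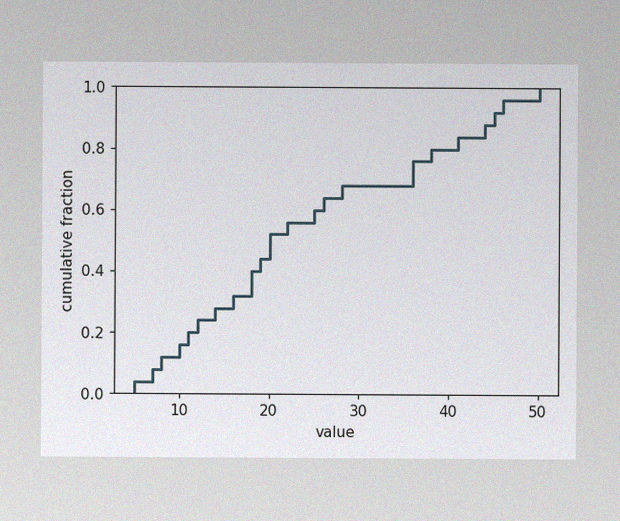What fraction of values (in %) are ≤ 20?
52%

The image has some photo noise and uneven lighting. At x=20 the ECDF step is at 52%.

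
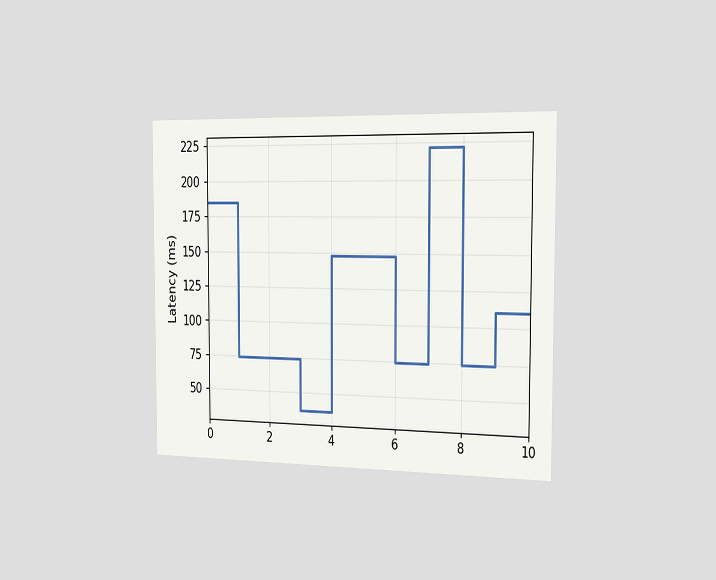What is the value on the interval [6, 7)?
The chart is viewed slightly from the right. On [6, 7) the step sits at 74ms.

74ms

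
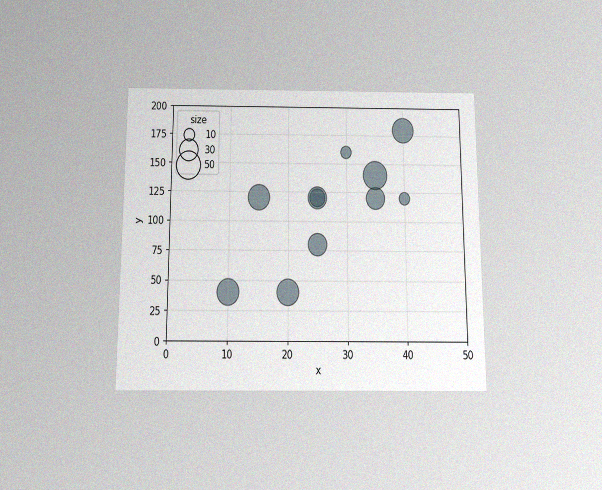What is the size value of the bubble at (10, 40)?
40

The chart is viewed slightly from below, with some photo noise. Matching the bubble at (10, 40) against the size legend gives 40.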